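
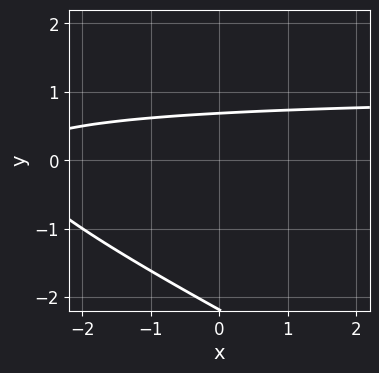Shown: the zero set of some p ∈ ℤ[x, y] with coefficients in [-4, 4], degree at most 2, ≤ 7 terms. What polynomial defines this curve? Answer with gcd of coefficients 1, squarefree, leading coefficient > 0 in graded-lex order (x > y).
1. The degree is 2 — a generic line meets the curve in up to 2 points.
2. Against the integer gridlines: the curve avoids every integer x-axis point in the box.
3. Fitting integer coefficients to these (and the overall shape) gives p.

x*y + 2*y^2 - x + 3*y - 3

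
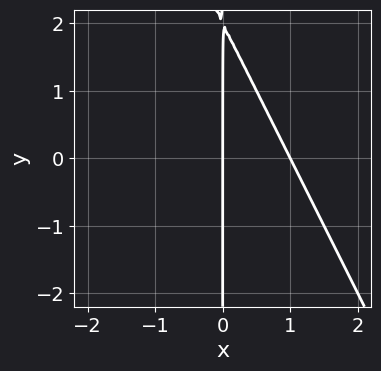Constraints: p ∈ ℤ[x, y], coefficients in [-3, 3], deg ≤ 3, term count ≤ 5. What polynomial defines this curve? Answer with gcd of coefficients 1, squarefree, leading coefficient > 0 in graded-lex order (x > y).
2*x^2 + x*y - 2*x

First, deg p = 2. The shape is more complex than any degree-1 curve.
Then, checking where it meets the axes: among the integer gridlines, it crosses the x-axis at x ∈ {0, 1}; every point of the y-axis in the box is on the curve.
Finally, together with the visible shape, these determine p as stated.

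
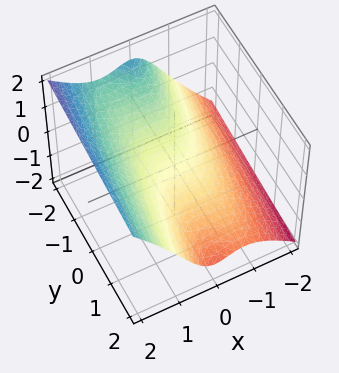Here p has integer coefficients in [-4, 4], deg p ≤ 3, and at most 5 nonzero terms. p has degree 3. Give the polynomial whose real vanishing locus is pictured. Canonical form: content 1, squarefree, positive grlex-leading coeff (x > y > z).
1. Degree: no degree-2 surface has this shape, so deg p = 3.
2. Against the integer gridlines: one x-axis crossing is at x = 0; it meets the y-axis at y = 0 (among the integer gridlines); one z-axis crossing is at z = 0.
3. Matching integer coefficients to the picture gives p.

3*x^3 - 3*x^2*z - 2*y - 3*z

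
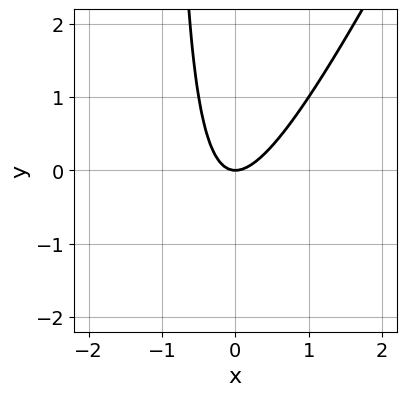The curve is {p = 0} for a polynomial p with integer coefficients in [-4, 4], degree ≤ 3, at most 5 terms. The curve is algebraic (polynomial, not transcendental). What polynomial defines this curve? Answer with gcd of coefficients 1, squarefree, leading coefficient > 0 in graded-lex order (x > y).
First, deg p = 2. The shape is more complex than any degree-1 curve.
Then, from the axis intercepts and sections: it crosses the x-axis at the gridline x = 0; it crosses the y-axis at the gridline y = 0.
Finally, together with the visible shape, these determine p as stated.

2*x^2 - x*y - y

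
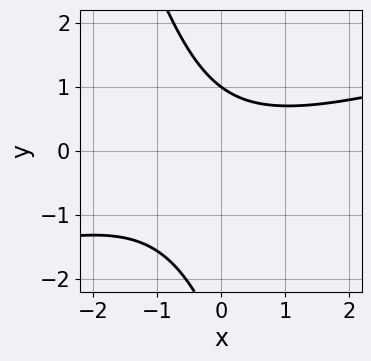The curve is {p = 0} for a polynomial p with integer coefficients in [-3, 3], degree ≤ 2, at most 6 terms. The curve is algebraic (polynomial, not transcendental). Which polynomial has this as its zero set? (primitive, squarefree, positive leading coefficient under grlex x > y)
x^2 - 3*x*y - y^2 - 2*y + 3

1. The degree is 2 — no degree-1 curve has this shape.
2. Observable constraints: the curve avoids every integer x-axis point in the box; one y-axis crossing is at y = 1.
3. Together with the visible shape, these determine p as stated.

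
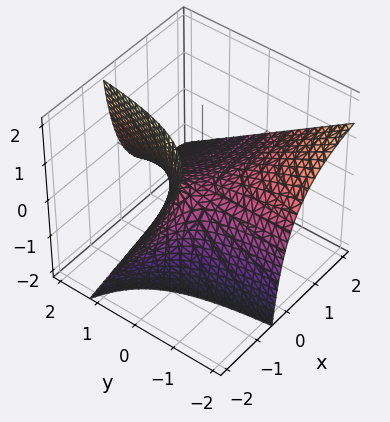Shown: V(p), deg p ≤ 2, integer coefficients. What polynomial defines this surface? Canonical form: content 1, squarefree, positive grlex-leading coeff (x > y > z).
x*y + x*z + z

(a) The degree is 2 — a generic line meets the surface in up to 2 points.
(b) From the axis intercepts and sections: the visible x-axis segment lies entirely on the surface; it crosses the z-axis at the gridline z = 0.
(c) Together with the visible shape, these determine p as stated. Check: (0, -1, 0) on the y-axis lies on the surface, and p(0, -1, 0) = 0. ✓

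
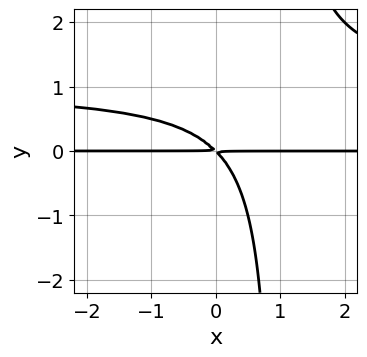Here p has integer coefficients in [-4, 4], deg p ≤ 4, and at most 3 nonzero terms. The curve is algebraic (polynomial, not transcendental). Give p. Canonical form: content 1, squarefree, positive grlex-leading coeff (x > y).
deg p = 3. A generic line meets the curve in up to 3 points.
Checking where it meets the axes: the visible x-axis segment lies entirely on the curve.
These observations pin down the coefficients.

x*y^2 - x*y - y^2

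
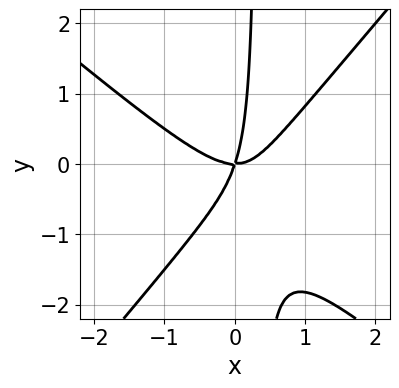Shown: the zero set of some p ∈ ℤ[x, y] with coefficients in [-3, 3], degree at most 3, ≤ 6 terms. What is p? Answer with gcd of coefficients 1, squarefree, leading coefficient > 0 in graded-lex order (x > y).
3*x^3 + x^2*y - 3*x*y^2 - 3*x*y + y^2

deg p = 3. The shape is more complex than any degree-2 curve.
From the visible intercepts: it meets the x-axis at x = 0 (among the integer gridlines); it meets the y-axis at y = 0 (among the integer gridlines).
Putting this together gives p.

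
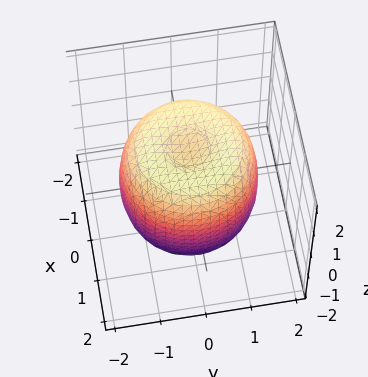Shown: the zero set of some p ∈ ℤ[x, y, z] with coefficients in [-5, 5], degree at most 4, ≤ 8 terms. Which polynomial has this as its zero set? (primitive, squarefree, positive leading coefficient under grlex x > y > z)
deg p = 4. A generic line meets the surface in up to 4 points.
Symmetry: the z-axis is an axis of rotation, so x and y enter only as x² + y².
Checking where it meets the axes: a circular section at z = -1 has radius between 1 and 2.
Fitting integer coefficients to these (and the overall shape) gives p.

2*x^4 + 4*x^2*y^2 + 2*y^4 - 3*x^2 - 3*y^2 + 2*z^2 - 3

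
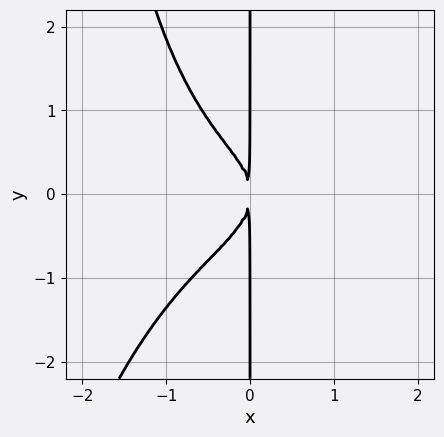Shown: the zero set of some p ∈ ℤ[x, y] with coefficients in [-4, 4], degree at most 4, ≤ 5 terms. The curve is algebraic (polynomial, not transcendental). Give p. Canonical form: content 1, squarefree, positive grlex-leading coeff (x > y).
First, the degree is 4 — a generic line meets the curve in up to 4 points.
Then, reading off the gridlines: the visible y-axis segment lies entirely on the curve.
Finally, matching integer coefficients to the picture gives p.

2*x^4 - x^3*y + x^2*y^2 + 3*x*y^2 + 3*x^2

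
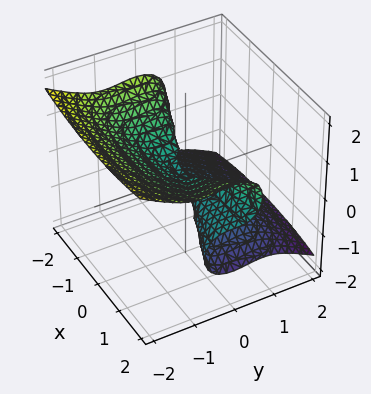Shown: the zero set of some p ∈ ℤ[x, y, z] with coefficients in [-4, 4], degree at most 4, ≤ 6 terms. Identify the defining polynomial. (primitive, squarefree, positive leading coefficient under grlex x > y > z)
x^2*z - 3*y^3 - 3*y^2*z - 3*z^3

Degree: a generic line meets the surface in up to 3 points, so deg p = 3.
Checking where it meets the axes: it crosses the y-axis at the gridline y = 0; the visible x-axis segment lies entirely on the surface.
Assembling these constraints gives the stated polynomial.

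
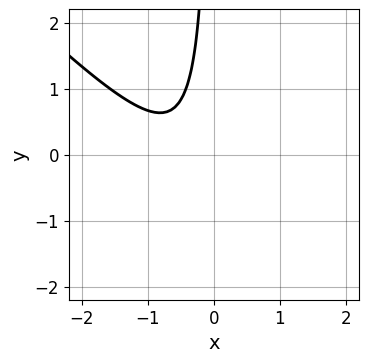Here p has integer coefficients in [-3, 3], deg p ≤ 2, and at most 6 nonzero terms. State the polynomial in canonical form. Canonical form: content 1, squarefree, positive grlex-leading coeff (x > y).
3*x^2 + 3*x*y + 3*x + 2

(a) deg p = 2. No degree-1 curve has this shape.
(b) From the visible intercepts: no x-intercept at any integer in the box; the curve avoids every integer y-axis point in the box.
(c) The integer polynomial consistent with all of this is the stated p.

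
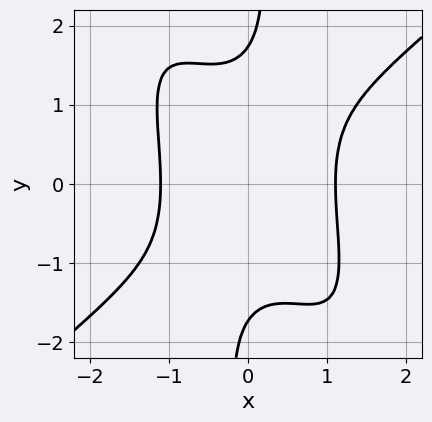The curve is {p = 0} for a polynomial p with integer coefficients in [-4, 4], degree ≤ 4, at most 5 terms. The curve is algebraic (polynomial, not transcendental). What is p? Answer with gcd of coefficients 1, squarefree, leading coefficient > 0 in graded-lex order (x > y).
First, degree: no degree-3 curve has this shape, so deg p = 4.
Finally, the integer polynomial consistent with all of this is the stated p.

2*x^4 - 2*x^2*y^2 - x*y^3 + y^2 - 3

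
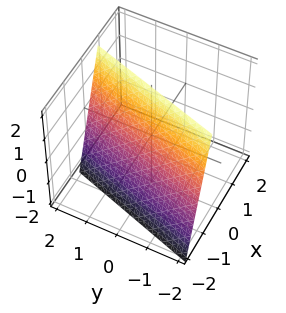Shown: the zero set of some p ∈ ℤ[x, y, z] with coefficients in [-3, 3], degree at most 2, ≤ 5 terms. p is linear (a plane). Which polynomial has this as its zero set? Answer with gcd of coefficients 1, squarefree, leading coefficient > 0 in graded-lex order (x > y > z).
(a) Degree: every cross-section is a straight line — this is a plane, so deg p = 1.
(b) Reading off the gridlines: it meets the z-axis at z = 2 (among the integer gridlines); it meets the y-axis at y = 2 (among the integer gridlines).
(c) Assembling these constraints gives the stated polynomial.

3*x - y - z + 2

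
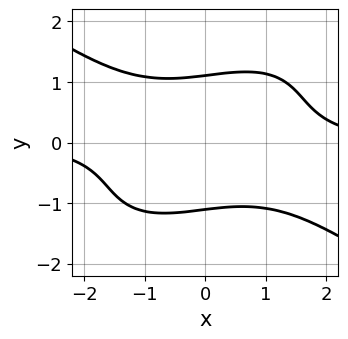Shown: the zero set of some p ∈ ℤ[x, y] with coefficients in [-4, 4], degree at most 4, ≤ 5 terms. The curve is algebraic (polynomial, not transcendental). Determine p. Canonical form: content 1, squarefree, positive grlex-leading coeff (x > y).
1. deg p = 4. No degree-3 curve has this shape.
2. Checking where it meets the axes: no x-intercept at any integer in the box.
3. Solving for integer coefficients yields p as stated.

x^3*y - x*y^3 + 2*y^4 - 3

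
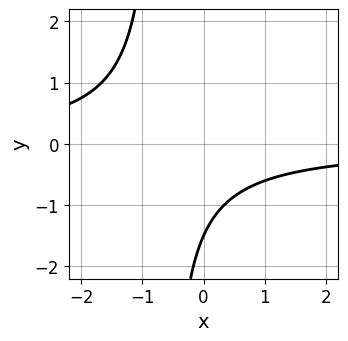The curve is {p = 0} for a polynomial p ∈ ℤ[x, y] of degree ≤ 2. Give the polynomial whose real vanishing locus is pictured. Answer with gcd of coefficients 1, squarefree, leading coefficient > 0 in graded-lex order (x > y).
3*x*y + 2*y + 3

(a) Degree: no degree-1 curve has this shape, so deg p = 2.
(b) From the axis intercepts and sections: the curve avoids every integer x-axis point in the box.
(c) Together with the visible shape, these determine p as stated.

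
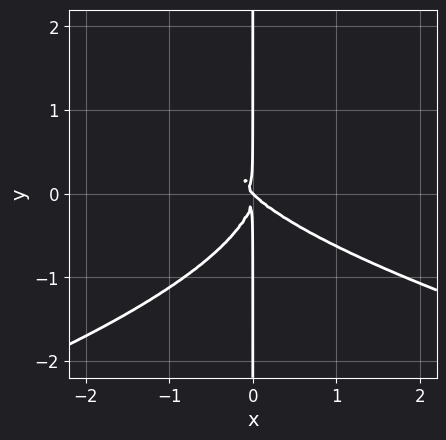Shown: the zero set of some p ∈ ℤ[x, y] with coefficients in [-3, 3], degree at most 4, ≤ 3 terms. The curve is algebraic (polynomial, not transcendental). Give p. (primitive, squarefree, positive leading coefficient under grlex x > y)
(a) Degree: the shape is more complex than any degree-3 curve, so deg p = 4.
(b) From the visible intercepts: every point of the y-axis in the box is on the curve; it crosses the x-axis at the gridline x = 0.
(c) Solving for integer coefficients yields p as stated.

3*x*y^3 + 2*x^3 + 2*x^2*y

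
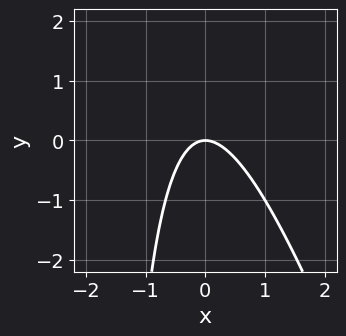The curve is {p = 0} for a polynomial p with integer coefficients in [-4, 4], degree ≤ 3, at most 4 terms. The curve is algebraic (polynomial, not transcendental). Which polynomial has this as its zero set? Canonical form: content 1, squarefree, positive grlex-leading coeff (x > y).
First, degree: no degree-1 curve has this shape, so deg p = 2.
Next, reading off the gridlines: it meets the y-axis at y = 0 (among the integer gridlines); it crosses the x-axis at the gridline x = 0.
Finally, assembling these constraints gives the stated polynomial.

3*x^2 + x*y + 2*y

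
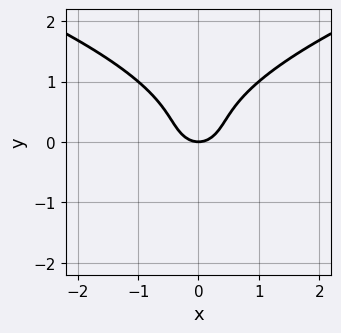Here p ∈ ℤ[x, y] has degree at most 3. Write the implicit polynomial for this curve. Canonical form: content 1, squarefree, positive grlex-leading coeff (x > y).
3*y^3 - 3*x^2 - 2*y^2 + 2*y

(a) Degree: a generic line meets the curve in up to 3 points, so deg p = 3.
(b) Symmetries: mirror symmetry x ↦ −x ⇒ only even powers of x.
(c) Reading off the gridlines: one y-axis crossing is at y = 0; it crosses the x-axis at the gridline x = 0.
(d) Assembling these constraints gives the stated polynomial.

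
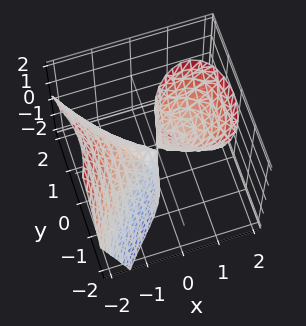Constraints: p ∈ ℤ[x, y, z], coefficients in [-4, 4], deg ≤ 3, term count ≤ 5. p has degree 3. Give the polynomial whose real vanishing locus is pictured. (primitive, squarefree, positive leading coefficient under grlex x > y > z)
(a) There are 2 components. They look like related sheets of one shape, so recover p as a whole.
(b) deg p = 3. No degree-2 surface has this shape.
(c) Reading off the gridlines: every point of the z-axis in the box is on the surface; one x-axis crossing is at x = 0; one y-axis crossing is at y = 0.
(d) Together with the visible shape, these determine p as stated.

x^3 - 2*x*z + 2*y^2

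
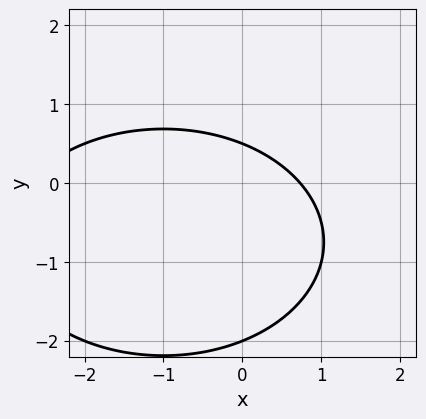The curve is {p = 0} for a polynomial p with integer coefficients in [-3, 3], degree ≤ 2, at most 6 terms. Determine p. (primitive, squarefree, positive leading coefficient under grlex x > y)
x^2 + 2*y^2 + 2*x + 3*y - 2

Degree: no degree-1 curve has this shape, so deg p = 2.
Observable constraints: it crosses the y-axis at the gridline y = -2.
Solving for integer coefficients yields p as stated.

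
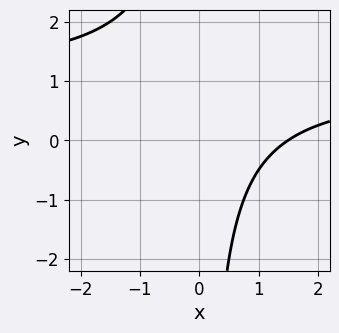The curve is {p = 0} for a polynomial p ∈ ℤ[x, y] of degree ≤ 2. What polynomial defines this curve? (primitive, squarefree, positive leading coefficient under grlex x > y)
2*x*y - 2*x + 3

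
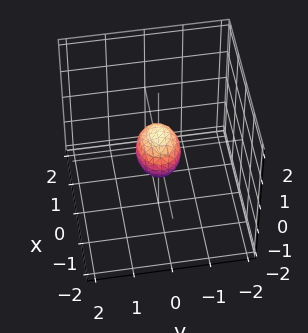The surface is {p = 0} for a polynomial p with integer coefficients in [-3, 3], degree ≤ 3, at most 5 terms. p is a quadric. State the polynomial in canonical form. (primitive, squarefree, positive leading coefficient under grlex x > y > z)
2*x^2 + 3*y^2 + 2*z^2 - 1

1. The degree is 2 — a closed, bounded, convex surface; a quadric.
2. Symmetries: the x ↦ −x reflection is a symmetry, so x appears only in even powers; the y ↦ −y reflection is a symmetry, so y appears only in even powers; it's symmetric under z → −z, forcing even powers of z.
3. Solving for integer coefficients yields p as stated.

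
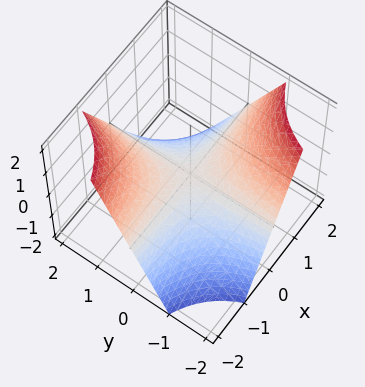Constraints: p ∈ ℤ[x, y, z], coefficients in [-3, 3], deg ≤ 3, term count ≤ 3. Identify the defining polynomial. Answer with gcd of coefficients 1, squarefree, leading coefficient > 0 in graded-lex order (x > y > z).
x*y + z

The degree is 2 — a saddle surface; a quadric.
Checking where it meets the axes: it crosses the z-axis at the gridline z = 0; every point of the y-axis in the box is on the surface; the visible x-axis segment lies entirely on the surface.
These observations pin down the coefficients.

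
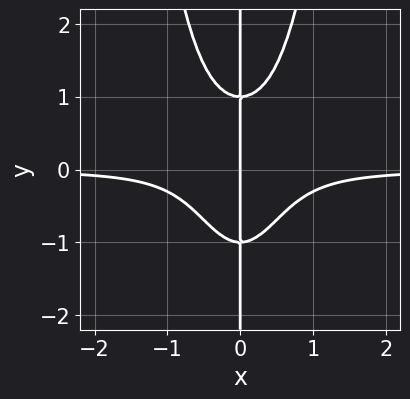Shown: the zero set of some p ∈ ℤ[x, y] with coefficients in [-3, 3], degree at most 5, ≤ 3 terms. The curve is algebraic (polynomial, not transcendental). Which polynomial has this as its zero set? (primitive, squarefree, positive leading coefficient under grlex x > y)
3*x^3*y - x*y^2 + x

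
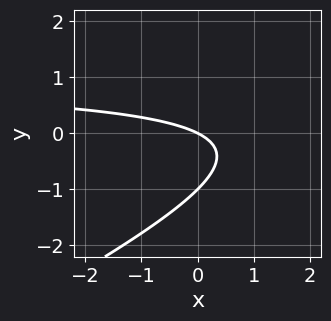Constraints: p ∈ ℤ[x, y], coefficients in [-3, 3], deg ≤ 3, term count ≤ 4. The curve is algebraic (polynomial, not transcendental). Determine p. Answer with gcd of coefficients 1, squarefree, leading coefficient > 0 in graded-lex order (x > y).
First, degree: no degree-1 curve has this shape, so deg p = 2.
Next, from the visible intercepts: among the integer gridlines, it crosses the y-axis at y ∈ {-1, 0}; it crosses the x-axis at the gridline x = 0.
Finally, fitting integer coefficients to these (and the overall shape) gives p.

x*y - 2*y^2 - x - 2*y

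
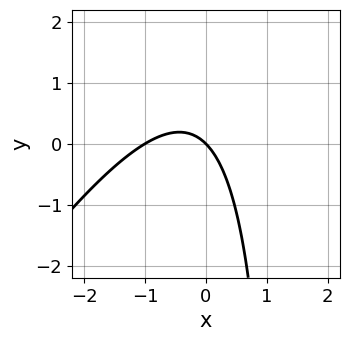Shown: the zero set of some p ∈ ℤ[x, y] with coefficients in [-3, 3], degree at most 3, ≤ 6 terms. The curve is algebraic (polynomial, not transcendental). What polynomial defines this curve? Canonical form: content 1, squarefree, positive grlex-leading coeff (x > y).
3*x^2 - 2*x*y + 3*x + 3*y

1. Degree: the shape is more complex than any degree-1 curve, so deg p = 2.
2. Reading off the gridlines: it meets the y-axis at y = 0 (among the integer gridlines); the x-axis gridline crossings are at x ∈ {-1, 0}.
3. These observations pin down the coefficients.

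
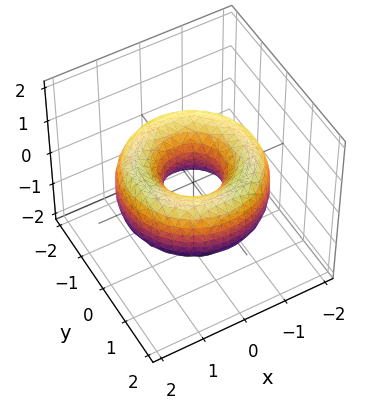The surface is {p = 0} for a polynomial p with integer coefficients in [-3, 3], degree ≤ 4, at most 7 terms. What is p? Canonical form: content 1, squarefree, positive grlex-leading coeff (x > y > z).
x^4 + 2*x^2*y^2 + y^4 - 3*x^2 - 3*y^2 + 2*z^2 + 1

(a) deg p = 4.
(b) Symmetries: the surface is invariant under rotation about z: p = q(x² + y², z).
(c) Against the integer gridlines: a circular section at z = 0 has radius between 0 and 1; no z-intercept at any integer in the box.
(d) Solving for integer coefficients yields p as stated.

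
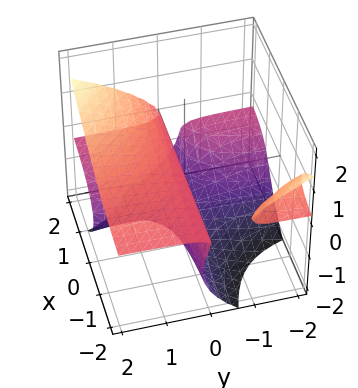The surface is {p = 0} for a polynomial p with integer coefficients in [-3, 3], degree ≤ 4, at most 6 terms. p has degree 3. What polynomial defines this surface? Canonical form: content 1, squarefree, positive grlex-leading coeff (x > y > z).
2*x*y*z - 2*z^3 - 3*z^2 + y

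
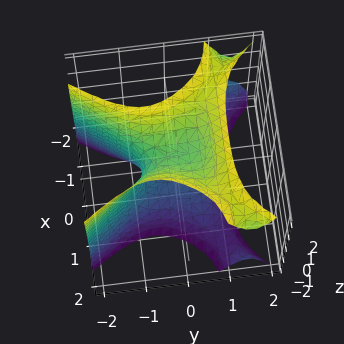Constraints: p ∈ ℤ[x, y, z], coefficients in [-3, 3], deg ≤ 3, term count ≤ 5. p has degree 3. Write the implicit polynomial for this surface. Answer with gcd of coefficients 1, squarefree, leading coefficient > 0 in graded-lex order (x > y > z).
First, degree: the shape is more complex than any degree-2 surface, so deg p = 3.
Then, against the integer gridlines: it misses every integer gridline on the x-axis; among the integer gridlines, it crosses the z-axis at z ∈ {-1, 1}.
Finally, putting this together gives p.

3*x^2*y - 2*y^3 - 3*x^2 + z^2 - 1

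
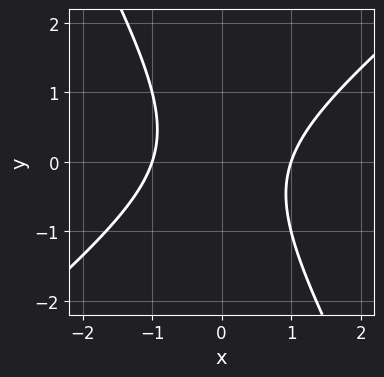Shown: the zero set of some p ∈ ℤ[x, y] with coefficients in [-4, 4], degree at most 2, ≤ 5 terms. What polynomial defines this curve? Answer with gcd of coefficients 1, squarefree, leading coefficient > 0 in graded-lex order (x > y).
3*x^2 - 2*x*y - 2*y^2 - 3

(a) Degree: no degree-1 curve has this shape, so deg p = 2.
(b) From the axis intercepts and sections: no y-intercept at any integer in the box; among the integer gridlines, it crosses the x-axis at x ∈ {-1, 1}.
(c) Together with the visible shape, these determine p as stated.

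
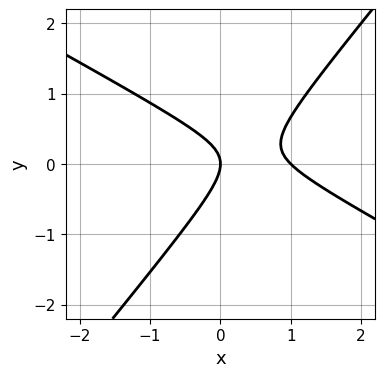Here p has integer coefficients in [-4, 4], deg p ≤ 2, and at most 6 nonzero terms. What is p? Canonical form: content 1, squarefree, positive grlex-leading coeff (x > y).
2*x^2 + 2*x*y - 3*y^2 - 2*x

(a) The degree is 2 — a generic line meets the curve in up to 2 points.
(b) Against the integer gridlines: it meets the y-axis at y = 0 (among the integer gridlines); among the integer gridlines, it crosses the x-axis at x ∈ {0, 1}.
(c) Matching integer coefficients to the picture gives p.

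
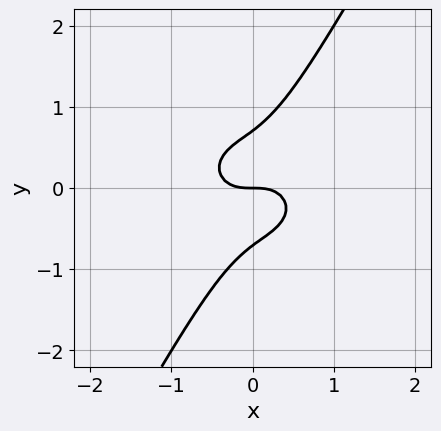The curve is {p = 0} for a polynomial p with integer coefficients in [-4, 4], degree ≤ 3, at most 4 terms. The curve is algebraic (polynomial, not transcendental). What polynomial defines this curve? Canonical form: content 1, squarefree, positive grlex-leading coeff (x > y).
2*x^3 + 3*x*y^2 - 2*y^3 + y

Degree: no degree-2 curve has this shape, so deg p = 3.
Checking where it meets the axes: it crosses the x-axis at the gridline x = 0; it crosses the y-axis at the gridline y = 0.
The integer polynomial consistent with all of this is the stated p.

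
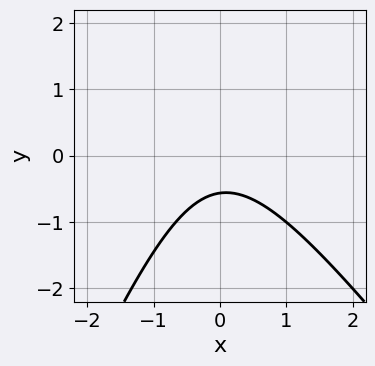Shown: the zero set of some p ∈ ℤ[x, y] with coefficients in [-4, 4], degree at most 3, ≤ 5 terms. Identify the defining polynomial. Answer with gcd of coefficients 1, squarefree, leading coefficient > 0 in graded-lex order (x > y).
(a) deg p = 2.
(b) Against the integer gridlines: the curve avoids every integer x-axis point in the box.
(c) Together with the visible shape, these determine p as stated.

3*x^2 + x*y - y^2 + 3*y + 2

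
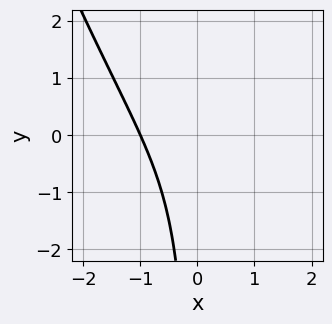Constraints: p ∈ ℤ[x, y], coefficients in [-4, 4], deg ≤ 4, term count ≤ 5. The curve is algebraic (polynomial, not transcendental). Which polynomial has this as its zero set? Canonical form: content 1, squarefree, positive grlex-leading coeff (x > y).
(a) Degree: the shape is more complex than any degree-2 curve, so deg p = 3.
(b) From the visible intercepts: one x-axis crossing is at x = -1; the curve avoids every integer y-axis point in the box.
(c) Putting this together gives p.

3*x^3 + x^2*y - 3*x*y + 3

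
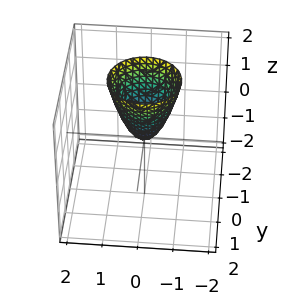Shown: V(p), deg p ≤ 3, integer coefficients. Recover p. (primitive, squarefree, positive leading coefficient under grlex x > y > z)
2*x^2 + 2*y^2 - z

deg p = 2. A single bowl opening along one axis; a quadric.
By symmetry, every cross-section ⟂ z is a circle, so x, y appear only via x² + y².
Checking where it meets the axes: one z-axis crossing is at z = 0; it meets the y-axis at y = 0 (among the integer gridlines); it meets the x-axis at x = 0 (among the integer gridlines).
The integer polynomial consistent with all of this is the stated p.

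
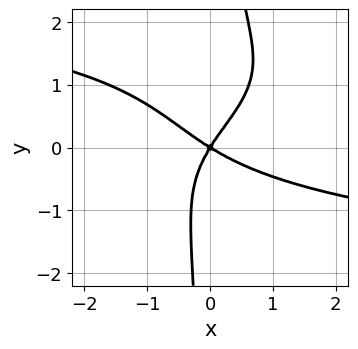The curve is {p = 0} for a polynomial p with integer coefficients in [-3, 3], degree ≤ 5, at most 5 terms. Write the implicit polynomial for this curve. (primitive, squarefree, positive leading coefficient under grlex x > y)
First, the degree is 4 — no degree-3 curve has this shape.
Then, from the visible intercepts: it meets the x-axis at x = 0 (among the integer gridlines); it meets the y-axis at y = 0 (among the integer gridlines).
Finally, putting this together gives p.

x*y^3 - x*y^2 + x^2 + x*y - y^2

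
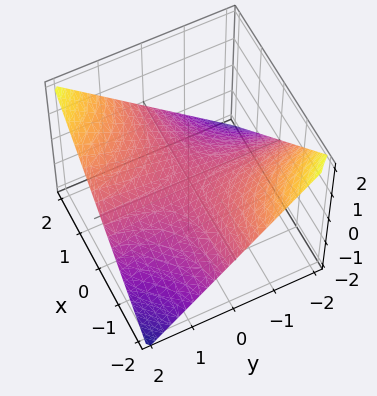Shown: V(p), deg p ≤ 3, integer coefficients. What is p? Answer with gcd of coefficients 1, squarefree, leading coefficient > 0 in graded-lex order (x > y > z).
(a) Degree: a hyperbolic paraboloid; a quadric, so deg p = 2.
(b) From the visible intercepts: every point of the x-axis in the box is on the surface; every point of the y-axis in the box is on the surface; one z-axis crossing is at z = 0.
(c) The integer polynomial consistent with all of this is the stated p.

x*y - 2*z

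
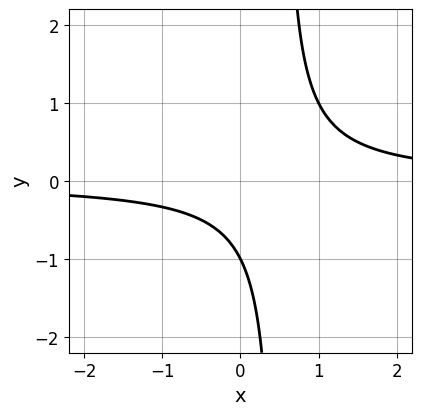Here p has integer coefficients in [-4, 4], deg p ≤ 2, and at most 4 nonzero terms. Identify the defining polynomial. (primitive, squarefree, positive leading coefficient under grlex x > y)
2*x*y - y - 1

First, deg p = 2.
Then, from the axis intercepts and sections: the curve avoids every integer x-axis point in the box; it meets the y-axis at y = -1 (among the integer gridlines).
Finally, together with the visible shape, these determine p as stated.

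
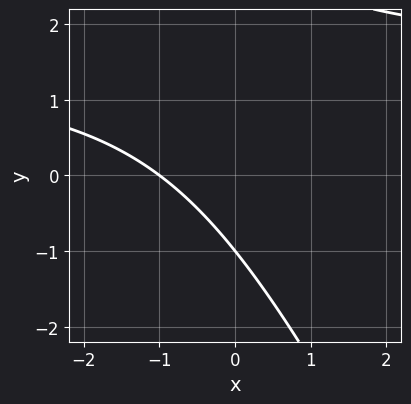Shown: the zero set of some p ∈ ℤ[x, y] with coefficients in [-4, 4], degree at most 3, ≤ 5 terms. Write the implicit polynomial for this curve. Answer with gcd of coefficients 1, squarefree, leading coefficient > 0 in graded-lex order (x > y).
2*x*y + y^2 - 3*x - 2*y - 3

deg p = 2. A generic line meets the curve in up to 2 points.
From the axis intercepts and sections: it meets the x-axis at x = -1 (among the integer gridlines); it meets the y-axis at y = -1 (among the integer gridlines).
Assembling these constraints gives the stated polynomial.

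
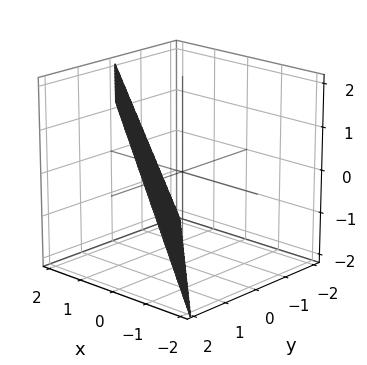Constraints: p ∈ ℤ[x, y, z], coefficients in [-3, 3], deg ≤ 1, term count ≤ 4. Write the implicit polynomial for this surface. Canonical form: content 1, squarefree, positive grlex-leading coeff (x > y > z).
1. deg p = 1.
2. From the visible intercepts: it crosses the z-axis at the gridline z = -2; one x-axis crossing is at x = 1; it meets the y-axis at y = 1 (among the integer gridlines).
3. Together with the visible shape, these determine p as stated.

2*x + 2*y - z - 2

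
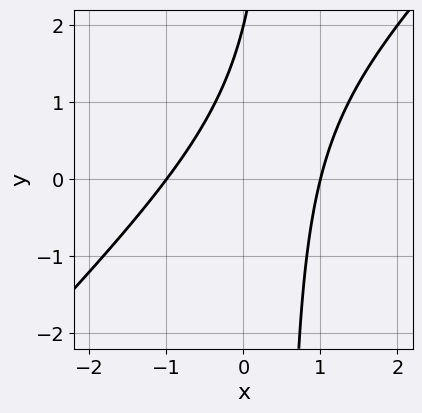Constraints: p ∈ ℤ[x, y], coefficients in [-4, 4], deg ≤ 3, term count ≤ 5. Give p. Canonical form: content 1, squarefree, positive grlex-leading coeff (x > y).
2*x^2 - 2*x*y + y - 2

(a) Degree: no degree-1 curve has this shape, so deg p = 2.
(b) Reading off the gridlines: it meets the y-axis at y = 2 (among the integer gridlines); among the integer gridlines, it crosses the x-axis at x ∈ {-1, 1}.
(c) Assembling these constraints gives the stated polynomial.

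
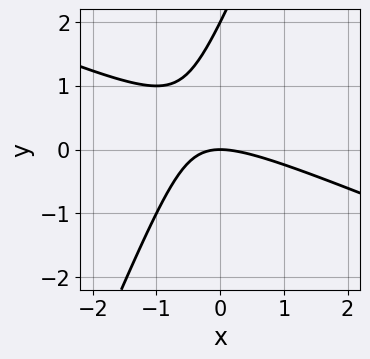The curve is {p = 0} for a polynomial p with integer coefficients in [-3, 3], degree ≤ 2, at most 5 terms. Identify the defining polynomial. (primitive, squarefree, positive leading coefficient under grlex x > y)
x^2 + 2*x*y - y^2 + 2*y

Degree: no degree-1 curve has this shape, so deg p = 2.
From the visible intercepts: among the integer gridlines, it crosses the y-axis at y ∈ {0, 2}; one x-axis crossing is at x = 0.
These observations pin down the coefficients.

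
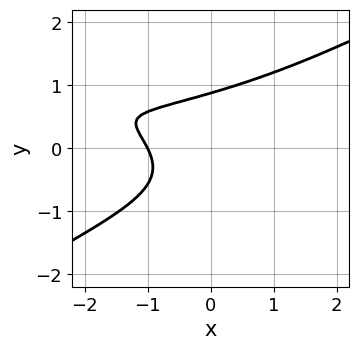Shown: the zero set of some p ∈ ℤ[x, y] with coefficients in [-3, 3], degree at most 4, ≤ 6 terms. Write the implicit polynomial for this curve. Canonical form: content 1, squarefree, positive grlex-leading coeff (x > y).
1. The degree is 3 — no degree-2 curve has this shape.
2. Checking where it meets the axes: it meets the x-axis at x = -1 (among the integer gridlines).
3. Solving for integer coefficients yields p as stated.

x^2*y - 3*y^3 + 2*x + 2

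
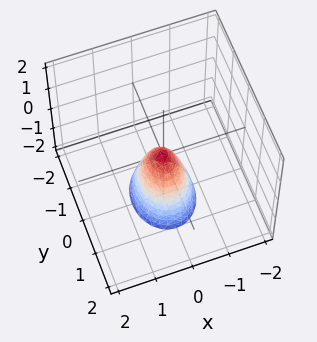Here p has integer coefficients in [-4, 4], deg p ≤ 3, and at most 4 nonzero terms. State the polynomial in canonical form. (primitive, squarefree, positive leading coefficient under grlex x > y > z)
3*x^2 + 2*y^2 + z

(a) Degree: a single bowl opening along one axis; a quadric, so deg p = 2.
(b) Symmetries: mirror symmetry y ↦ −y ⇒ only even powers of y; it's symmetric under x → −x, forcing even powers of x.
(c) Checking where it meets the axes: it crosses the x-axis at the gridline x = 0; one y-axis crossing is at y = 0; it meets the z-axis at z = 0 (among the integer gridlines).
(d) Fitting integer coefficients to these (and the overall shape) gives p.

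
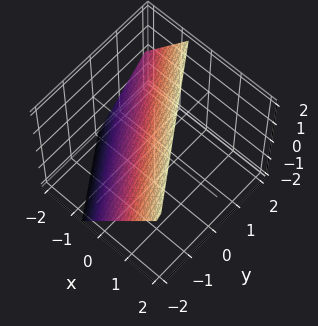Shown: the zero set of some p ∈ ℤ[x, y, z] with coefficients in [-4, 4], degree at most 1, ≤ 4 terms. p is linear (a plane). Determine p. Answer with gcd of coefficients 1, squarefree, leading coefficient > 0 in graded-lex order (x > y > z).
Degree: the surface is flat (a plane), so deg p = 1.
Reading off the gridlines: one z-axis crossing is at z = 1; it meets the y-axis at y = -1 (among the integer gridlines).
Together with the visible shape, these determine p as stated.

3*x + 2*y - 2*z + 2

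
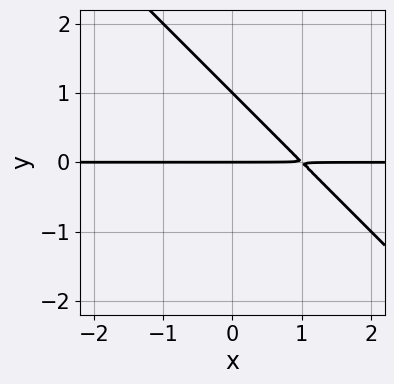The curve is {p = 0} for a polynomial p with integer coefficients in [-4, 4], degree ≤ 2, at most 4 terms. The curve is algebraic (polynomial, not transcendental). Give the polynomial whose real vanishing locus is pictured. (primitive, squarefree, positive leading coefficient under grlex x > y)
x*y + y^2 - y

1. The degree is 2 — the shape is more complex than any degree-1 curve.
2. From the axis intercepts and sections: among the integer gridlines, it crosses the y-axis at y ∈ {0, 1}; the visible x-axis segment lies entirely on the curve.
3. These observations pin down the coefficients.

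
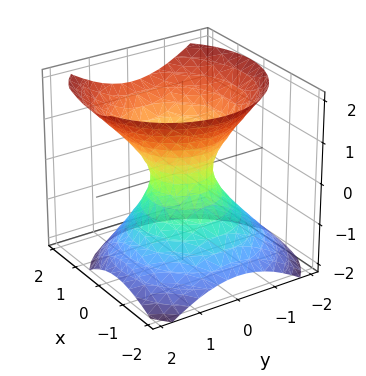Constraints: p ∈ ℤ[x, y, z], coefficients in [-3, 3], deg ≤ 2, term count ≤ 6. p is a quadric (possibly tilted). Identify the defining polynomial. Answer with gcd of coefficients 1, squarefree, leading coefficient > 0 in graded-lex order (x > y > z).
1. deg p = 2. No degree-1 surface has this shape.
2. Observable constraints: no z-intercept at any integer in the box.
3. These observations pin down the coefficients.

2*x^2 - x*z + 2*y^2 - 2*z^2 - 1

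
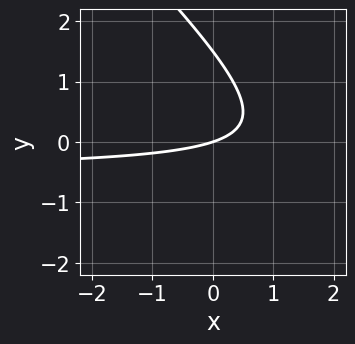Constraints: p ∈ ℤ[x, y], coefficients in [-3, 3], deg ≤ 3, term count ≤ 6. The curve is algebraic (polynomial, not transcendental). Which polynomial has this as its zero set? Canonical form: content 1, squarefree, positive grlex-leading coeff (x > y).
2*x*y + 2*y^2 + x - 3*y

(a) Degree: no degree-1 curve has this shape, so deg p = 2.
(b) Checking where it meets the axes: it crosses the x-axis at the gridline x = 0; it meets the y-axis at y = 0 (among the integer gridlines).
(c) Putting this together gives p.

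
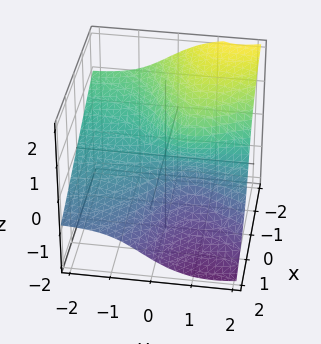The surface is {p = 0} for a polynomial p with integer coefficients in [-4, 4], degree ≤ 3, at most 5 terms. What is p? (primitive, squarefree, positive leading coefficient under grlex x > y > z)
First, the degree is 3 — a generic line meets the surface in up to 3 points.
Next, observable constraints: the visible y-axis segment lies entirely on the surface; one x-axis crossing is at x = 0; it crosses the z-axis at the gridline z = 0.
Finally, matching integer coefficients to the picture gives p.

x*y^2 + 2*y^2*z + z^3 - 3*y*z + 2*x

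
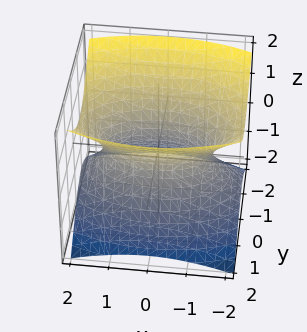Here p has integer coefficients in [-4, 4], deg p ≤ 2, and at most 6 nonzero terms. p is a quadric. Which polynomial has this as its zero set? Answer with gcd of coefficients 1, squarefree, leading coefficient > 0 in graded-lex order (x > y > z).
The degree is 2 — one connected sheet with a waist; a quadric.
Symmetries: it's symmetric under x → −x, forcing even powers of x; it's symmetric under y → −y, forcing even powers of y; the z ↦ −z reflection is a symmetry, so z appears only in even powers.
Checking where it meets the axes: it misses every integer gridline on the z-axis.
Solving for integer coefficients yields p as stated.

x^2 + 3*y^2 - 3*z^2 - 2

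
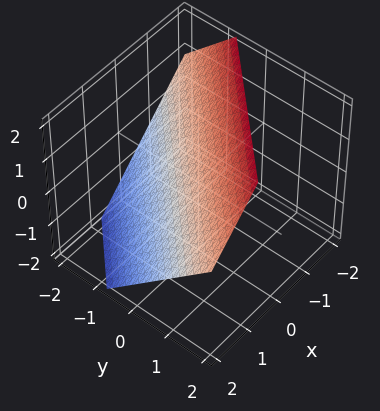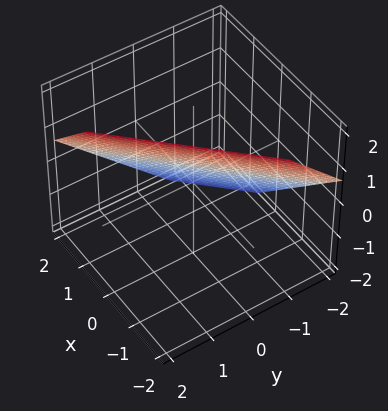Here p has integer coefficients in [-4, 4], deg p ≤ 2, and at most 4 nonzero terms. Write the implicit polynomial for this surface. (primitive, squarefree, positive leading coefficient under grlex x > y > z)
(a) deg p = 1. Every cross-section is a straight line — this is a plane.
(b) The integer polynomial consistent with all of this is the stated p.

3*x - 3*y + 3*z - 2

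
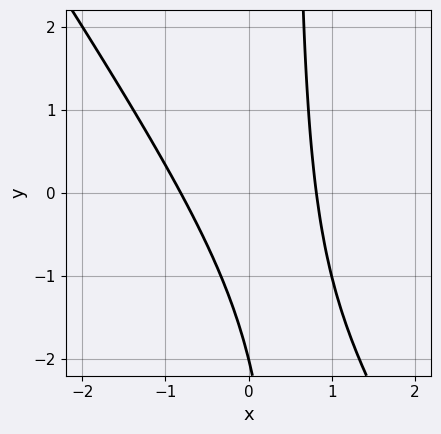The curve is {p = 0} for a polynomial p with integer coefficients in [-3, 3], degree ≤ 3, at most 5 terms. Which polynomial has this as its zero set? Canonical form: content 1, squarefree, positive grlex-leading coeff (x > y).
3*x^2 + 2*x*y - y - 2

(a) deg p = 2. No degree-1 curve has this shape.
(b) Checking where it meets the axes: one y-axis crossing is at y = -2.
(c) Fitting integer coefficients to these (and the overall shape) gives p.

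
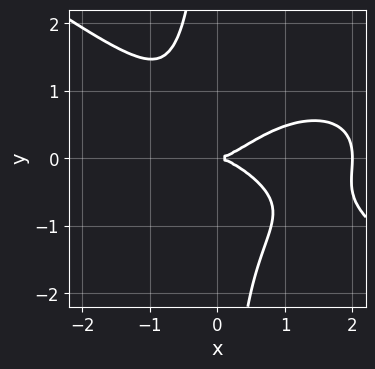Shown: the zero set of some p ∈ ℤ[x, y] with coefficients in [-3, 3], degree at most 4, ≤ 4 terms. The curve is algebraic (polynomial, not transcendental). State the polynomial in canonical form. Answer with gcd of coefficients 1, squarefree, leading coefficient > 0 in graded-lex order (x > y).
(a) The degree is 4 — the shape is more complex than any degree-3 curve.
(b) From the axis intercepts and sections: it meets the y-axis at y = 0 (among the integer gridlines); the x-axis gridline crossings are at x ∈ {0, 2}.
(c) Together with the visible shape, these determine p as stated.

x^4 + 3*x*y^3 - 2*x^3 + 3*y^2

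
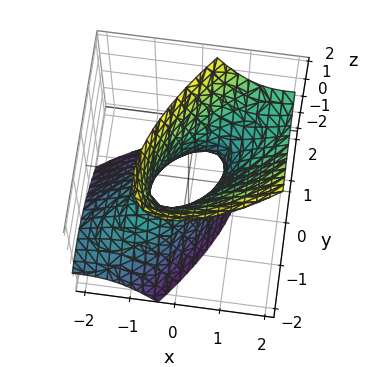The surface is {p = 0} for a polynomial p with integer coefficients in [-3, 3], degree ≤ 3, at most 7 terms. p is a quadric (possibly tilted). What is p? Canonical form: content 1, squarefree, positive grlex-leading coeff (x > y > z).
1. deg p = 2. The shape is more complex than any degree-1 surface.
2. Reading off the gridlines: no z-intercept at any integer in the box.
3. Together with the visible shape, these determine p as stated.

2*x^2 - 3*x*y - 2*x*z + 2*y^2 - z^2 - 1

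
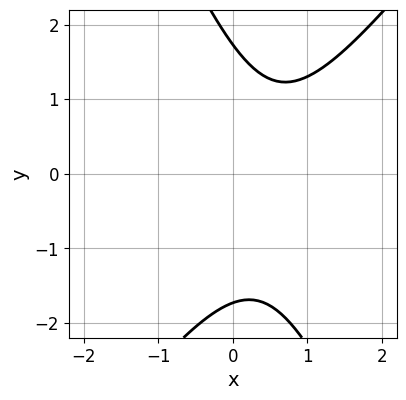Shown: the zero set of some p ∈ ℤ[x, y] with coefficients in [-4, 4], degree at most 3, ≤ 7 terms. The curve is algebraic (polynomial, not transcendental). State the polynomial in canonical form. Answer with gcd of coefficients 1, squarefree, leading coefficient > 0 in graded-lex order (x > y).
3*x^2 - x*y - y^2 - 3*x + 3

1. Degree: no degree-1 curve has this shape, so deg p = 2.
2. From the visible intercepts: the curve avoids every integer x-axis point in the box.
3. Assembling these constraints gives the stated polynomial.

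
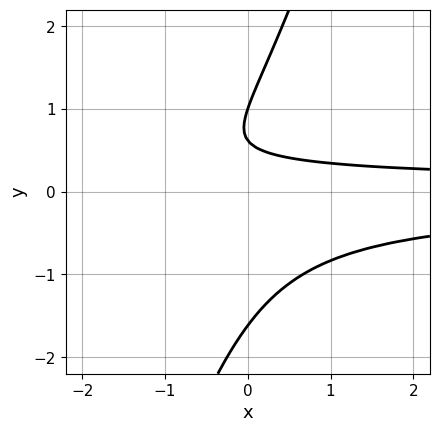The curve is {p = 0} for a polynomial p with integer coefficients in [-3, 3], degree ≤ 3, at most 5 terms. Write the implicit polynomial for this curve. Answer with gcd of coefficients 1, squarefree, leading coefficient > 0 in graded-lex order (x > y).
deg p = 3. No degree-2 curve has this shape.
From the axis intercepts and sections: no x-intercept at any integer in the box; one y-axis crossing is at y = 1.
Together with the visible shape, these determine p as stated.

3*x*y^2 - y^3 + 2*y - 1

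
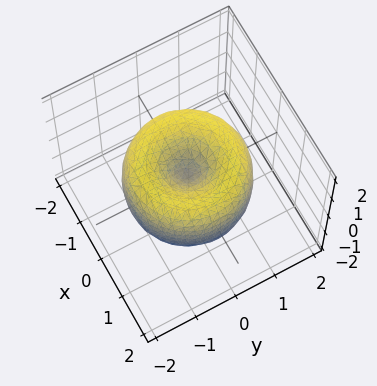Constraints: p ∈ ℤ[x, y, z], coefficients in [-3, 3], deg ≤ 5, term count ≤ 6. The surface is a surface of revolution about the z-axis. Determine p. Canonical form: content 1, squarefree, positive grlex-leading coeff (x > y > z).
x^4 + 2*x^2*y^2 + y^4 - 2*x^2 - 2*y^2 + z^2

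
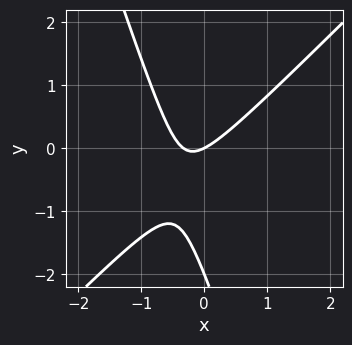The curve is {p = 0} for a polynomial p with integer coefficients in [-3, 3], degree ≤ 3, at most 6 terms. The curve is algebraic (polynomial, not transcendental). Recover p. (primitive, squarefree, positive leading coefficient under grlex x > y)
3*x^2 - 2*x*y - y^2 + x - 2*y

First, deg p = 2. A generic line meets the curve in up to 2 points.
Next, from the visible intercepts: the y-axis gridline crossings are at y ∈ {-2, 0}; one x-axis crossing is at x = 0.
Finally, these observations pin down the coefficients.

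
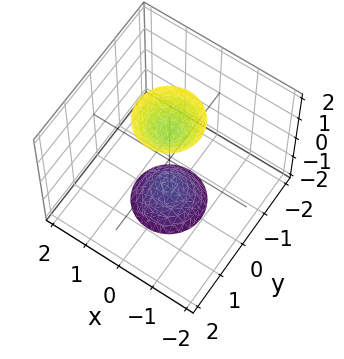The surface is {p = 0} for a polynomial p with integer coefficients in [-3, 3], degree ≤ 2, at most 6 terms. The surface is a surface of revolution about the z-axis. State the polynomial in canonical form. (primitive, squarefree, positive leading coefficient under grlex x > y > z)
3*x^2 + 3*y^2 - z^2 + 2

First, there are 2 components. Treating them together as one polynomial.
Next, deg p = 2. The shape is more complex than any degree-1 surface.
Then, symmetry: the surface is invariant under rotation about z: p = q(x² + y², z).
Next, against the integer gridlines: it misses every integer gridline on the x-axis; a circular section at z = 2 has radius between 0 and 1; it misses every integer gridline on the y-axis.
Finally, these observations pin down the coefficients.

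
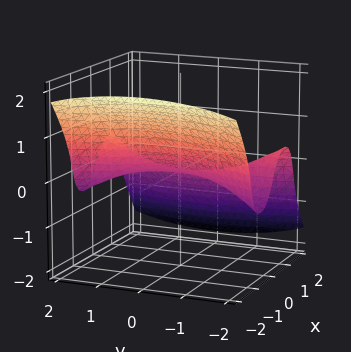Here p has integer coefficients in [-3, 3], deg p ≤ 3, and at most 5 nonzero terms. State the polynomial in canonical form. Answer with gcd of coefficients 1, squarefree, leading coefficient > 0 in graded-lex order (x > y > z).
3*x^3 - x*y^2 + 3*z^3 + 3*z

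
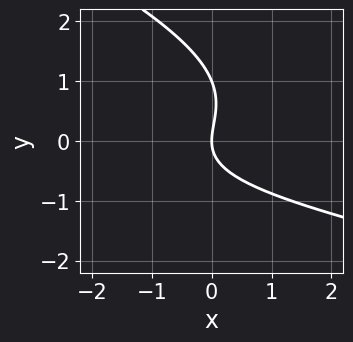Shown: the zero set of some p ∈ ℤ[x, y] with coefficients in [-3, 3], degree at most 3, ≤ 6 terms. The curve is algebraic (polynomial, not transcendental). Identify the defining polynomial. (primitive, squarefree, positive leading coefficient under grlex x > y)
x*y^2 + 2*y^3 + x*y - 2*y^2 + 3*x

1. The degree is 3 — the shape is more complex than any degree-2 curve.
2. Against the integer gridlines: the y-axis gridline crossings are at y ∈ {0, 1}; it meets the x-axis at x = 0 (among the integer gridlines).
3. Matching integer coefficients to the picture gives p.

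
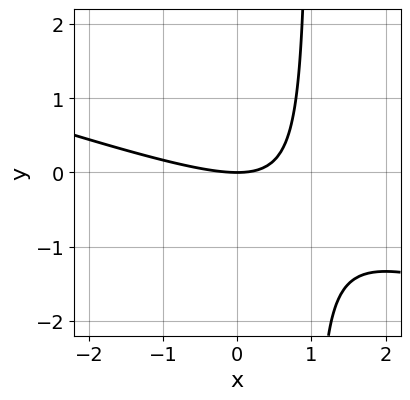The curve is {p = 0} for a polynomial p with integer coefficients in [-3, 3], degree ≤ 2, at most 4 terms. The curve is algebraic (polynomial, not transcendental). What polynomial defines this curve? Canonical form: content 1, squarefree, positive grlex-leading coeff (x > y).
1. The degree is 2 — no degree-1 curve has this shape.
2. Against the integer gridlines: one x-axis crossing is at x = 0; it crosses the y-axis at the gridline y = 0.
3. Matching integer coefficients to the picture gives p.

x^2 + 3*x*y - 3*y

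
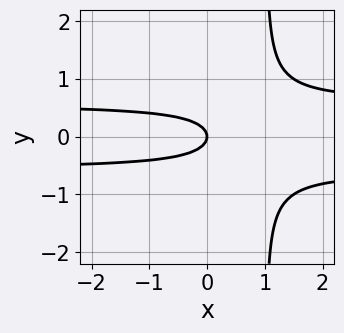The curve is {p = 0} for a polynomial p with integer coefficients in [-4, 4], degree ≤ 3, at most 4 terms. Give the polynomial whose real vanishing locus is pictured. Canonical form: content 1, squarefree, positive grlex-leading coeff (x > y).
3*x*y^2 - 3*y^2 - x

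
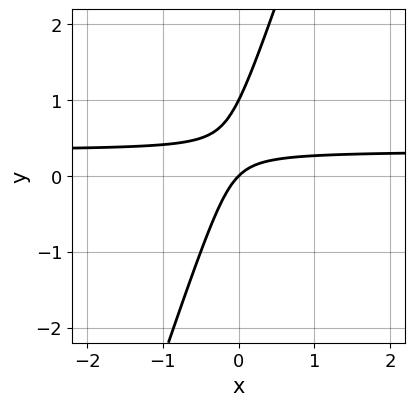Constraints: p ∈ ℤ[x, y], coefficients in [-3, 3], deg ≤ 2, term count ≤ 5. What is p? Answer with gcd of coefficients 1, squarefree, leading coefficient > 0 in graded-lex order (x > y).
3*x*y - y^2 - x + y

First, degree: no degree-1 curve has this shape, so deg p = 2.
Next, against the integer gridlines: among the integer gridlines, it crosses the y-axis at y ∈ {0, 1}; one x-axis crossing is at x = 0.
Finally, assembling these constraints gives the stated polynomial.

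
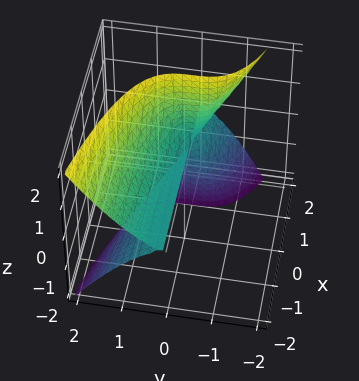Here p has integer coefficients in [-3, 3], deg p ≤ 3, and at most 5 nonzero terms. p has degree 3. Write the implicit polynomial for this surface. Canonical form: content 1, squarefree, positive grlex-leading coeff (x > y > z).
2*x*z^2 + 3*y^3 - 2*z^2

1. Degree: no degree-2 surface has this shape, so deg p = 3.
2. Reading off the gridlines: it crosses the z-axis at the gridline z = 0; every point of the x-axis in the box is on the surface.
3. Matching integer coefficients to the picture gives p.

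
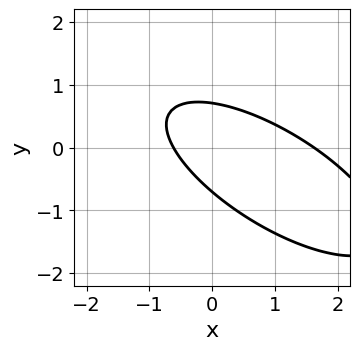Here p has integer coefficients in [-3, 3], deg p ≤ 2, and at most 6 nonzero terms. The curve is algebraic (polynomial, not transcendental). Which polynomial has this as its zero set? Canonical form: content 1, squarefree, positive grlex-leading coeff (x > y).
First, deg p = 2.
Finally, the integer polynomial consistent with all of this is the stated p.

x^2 + 2*x*y + 2*y^2 - x - 1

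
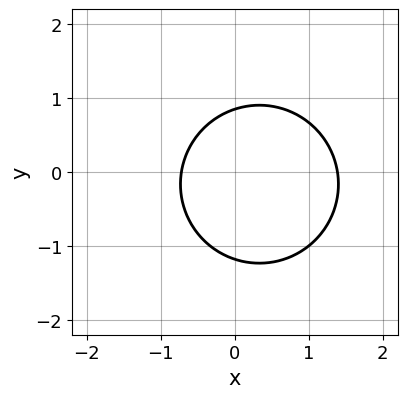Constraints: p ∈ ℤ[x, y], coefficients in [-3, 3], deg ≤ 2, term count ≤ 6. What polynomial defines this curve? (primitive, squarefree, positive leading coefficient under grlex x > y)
3*x^2 + 3*y^2 - 2*x + y - 3

1. The degree is 2 — the shape is more complex than any degree-1 curve.
2. The integer polynomial consistent with all of this is the stated p.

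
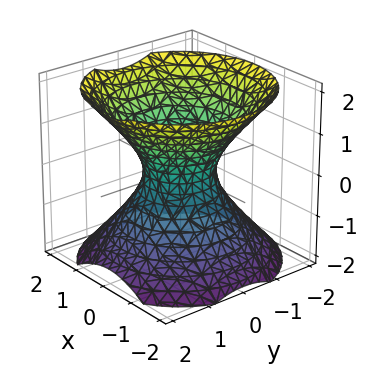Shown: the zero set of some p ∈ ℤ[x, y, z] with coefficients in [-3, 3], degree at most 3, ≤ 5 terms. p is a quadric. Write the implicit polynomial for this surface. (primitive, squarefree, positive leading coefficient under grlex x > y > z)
1. deg p = 2. An hourglass — one-sheet hyperboloid; a quadric.
2. By symmetry, every cross-section ⟂ z is a circle, so x, y appear only via x² + y²; mirror symmetry z ↦ −z ⇒ only even powers of z.
3. Observable constraints: a circular section at z = 1 has radius between 1 and 2; no z-intercept at any integer in the box.
4. Together with the visible shape, these determine p as stated.

3*x^2 + 3*y^2 - 3*z^2 - 2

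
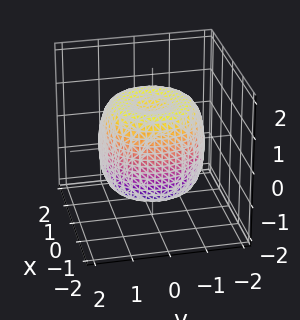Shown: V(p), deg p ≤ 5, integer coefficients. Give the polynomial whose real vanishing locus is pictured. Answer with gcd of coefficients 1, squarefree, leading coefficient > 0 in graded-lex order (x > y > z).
2*x^4 + 4*x^2*y^2 + 2*y^4 - 3*x^2 - 3*y^2 + 2*z^2 - 2

First, the degree is 4 — a generic line meets the surface in up to 4 points.
Next, symmetries: rotational symmetry about the z-axis ⇒ p depends on x, y only through x² + y².
Next, from the visible intercepts: a circular section at z = 1 has radius between 1 and 2; the z-axis gridline crossings are at z ∈ {-1, 1}.
Finally, putting this together gives p.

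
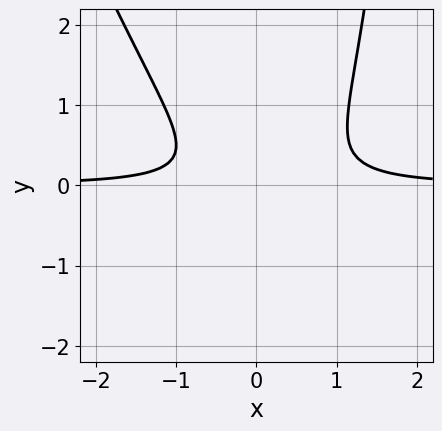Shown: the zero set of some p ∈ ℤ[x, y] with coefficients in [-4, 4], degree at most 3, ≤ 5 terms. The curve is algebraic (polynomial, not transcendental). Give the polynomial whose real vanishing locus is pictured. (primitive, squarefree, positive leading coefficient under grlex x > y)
3*x^2*y + x*y^2 - x*y - 3*y^2 - 1

(a) Degree: no degree-2 curve has this shape, so deg p = 3.
(b) Reading off the gridlines: no y-intercept at any integer in the box; it misses every integer gridline on the x-axis.
(c) Matching integer coefficients to the picture gives p.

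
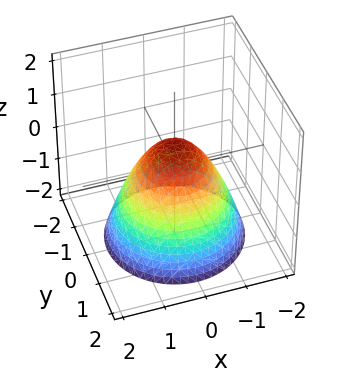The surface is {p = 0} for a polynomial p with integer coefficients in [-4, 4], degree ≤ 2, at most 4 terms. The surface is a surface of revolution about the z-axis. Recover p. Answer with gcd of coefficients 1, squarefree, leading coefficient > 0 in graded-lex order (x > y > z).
First, degree: no degree-1 surface has this shape, so deg p = 2.
Next, symmetries: rotational symmetry about the z-axis ⇒ p depends on x, y only through x² + y².
Next, from the visible intercepts: a circular section at z = -2 has radius between 1 and 2.
Finally, these observations pin down the coefficients.

3*x^2 + 3*y^2 + 3*z - 2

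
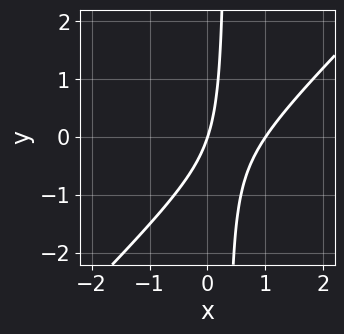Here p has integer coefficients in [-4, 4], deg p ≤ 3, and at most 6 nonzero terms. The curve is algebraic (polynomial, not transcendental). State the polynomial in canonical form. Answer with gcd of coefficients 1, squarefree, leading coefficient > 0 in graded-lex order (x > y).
1. deg p = 2. No degree-1 curve has this shape.
2. Against the integer gridlines: it meets the y-axis at y = 0 (among the integer gridlines); among the integer gridlines, it crosses the x-axis at x ∈ {0, 1}.
3. Putting this together gives p.

3*x^2 - 3*x*y - 3*x + y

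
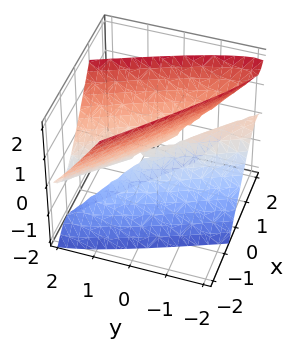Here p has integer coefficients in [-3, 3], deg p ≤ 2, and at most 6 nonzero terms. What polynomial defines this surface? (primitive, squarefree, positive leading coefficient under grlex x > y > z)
2*x^2 + 3*x*y + y^2 - y*z - z^2

(a) deg p = 2. No degree-1 surface has this shape.
(b) Observable constraints: it crosses the y-axis at the gridline y = 0; it crosses the z-axis at the gridline z = 0; it crosses the x-axis at the gridline x = 0.
(c) These observations pin down the coefficients.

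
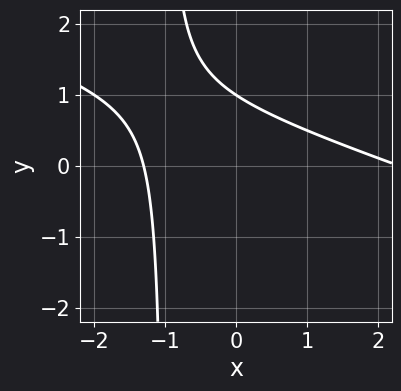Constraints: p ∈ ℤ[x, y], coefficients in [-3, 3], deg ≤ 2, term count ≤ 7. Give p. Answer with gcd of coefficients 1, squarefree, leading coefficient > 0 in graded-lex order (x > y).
x^2 + 3*x*y - x + 3*y - 3

1. The degree is 2 — no degree-1 curve has this shape.
2. Observable constraints: one y-axis crossing is at y = 1.
3. Assembling these constraints gives the stated polynomial.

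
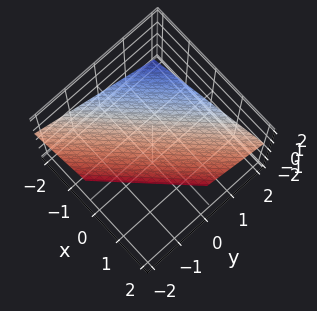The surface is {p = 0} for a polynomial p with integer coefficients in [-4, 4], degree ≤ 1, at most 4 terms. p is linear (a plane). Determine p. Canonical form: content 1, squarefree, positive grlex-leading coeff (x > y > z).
2*x - 2*y - 3*z + 2

First, degree: the surface is flat (a plane), so deg p = 1.
Next, checking where it meets the axes: it crosses the y-axis at the gridline y = 1; it crosses the x-axis at the gridline x = -1.
Finally, the integer polynomial consistent with all of this is the stated p.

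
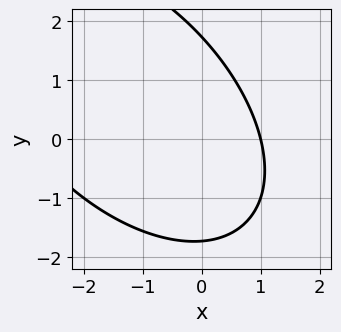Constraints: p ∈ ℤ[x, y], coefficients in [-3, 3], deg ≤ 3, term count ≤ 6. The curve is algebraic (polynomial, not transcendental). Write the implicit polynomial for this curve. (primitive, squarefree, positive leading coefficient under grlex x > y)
The degree is 2 — no degree-1 curve has this shape.
Checking where it meets the axes: it meets the x-axis at x = 1 (among the integer gridlines).
Fitting integer coefficients to these (and the overall shape) gives p.

x^2 + x*y + y^2 + 2*x - 3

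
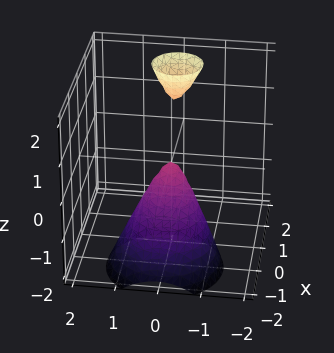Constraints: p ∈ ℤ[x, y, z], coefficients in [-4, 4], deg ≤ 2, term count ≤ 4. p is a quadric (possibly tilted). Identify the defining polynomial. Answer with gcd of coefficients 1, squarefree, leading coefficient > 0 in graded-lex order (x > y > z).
3*x^2 - 3*x*z + 3*y^2 + z

First, the picture has 2 separate pieces. Treating them together as one polynomial.
Next, the degree is 2 — no degree-1 surface has this shape.
Then, from the visible intercepts: it crosses the y-axis at the gridline y = 0; one x-axis crossing is at x = 0.
Finally, putting this together gives p.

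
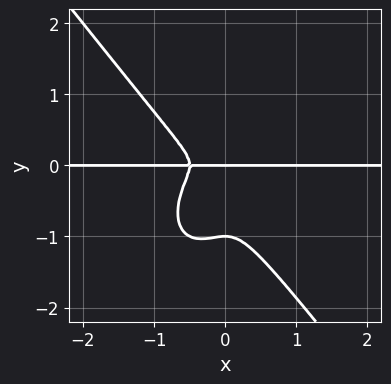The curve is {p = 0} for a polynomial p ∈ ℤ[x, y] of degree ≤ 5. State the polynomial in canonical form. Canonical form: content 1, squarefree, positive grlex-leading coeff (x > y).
2*x^3*y + y^4 + x^2*y + y^3

Degree: no degree-3 curve has this shape, so deg p = 4.
From the visible intercepts: the y-axis gridline crossings are at y ∈ {-1, 0}; the visible x-axis segment lies entirely on the curve.
Solving for integer coefficients yields p as stated.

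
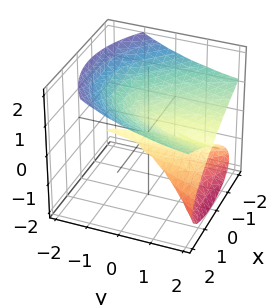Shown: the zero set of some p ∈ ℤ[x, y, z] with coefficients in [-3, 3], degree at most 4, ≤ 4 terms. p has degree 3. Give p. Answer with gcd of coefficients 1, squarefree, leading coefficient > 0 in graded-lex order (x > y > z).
3*y*z^2 + 3*z^3 - 2*x^2 - z

First, I count 2 distinct pieces.
Next, deg p = 3.
Next, from the visible intercepts: it meets the x-axis at x = 0 (among the integer gridlines); it crosses the z-axis at the gridline z = 0; the visible y-axis segment lies entirely on the surface.
Finally, solving for integer coefficients yields p as stated.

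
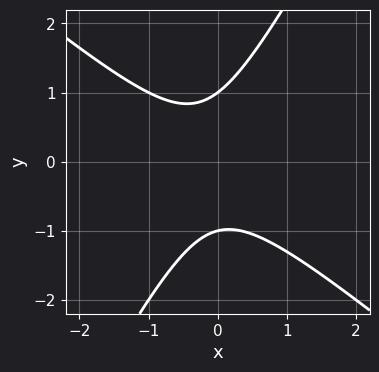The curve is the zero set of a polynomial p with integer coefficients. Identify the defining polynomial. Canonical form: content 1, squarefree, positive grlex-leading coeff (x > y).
First, the degree is 2 — a generic line meets the curve in up to 2 points.
Then, checking where it meets the axes: among the integer gridlines, it crosses the y-axis at y ∈ {-1, 1}; no x-intercept at any integer in the box.
Finally, fitting integer coefficients to these (and the overall shape) gives p.

3*x^2 + 2*x*y - 2*y^2 + x + 2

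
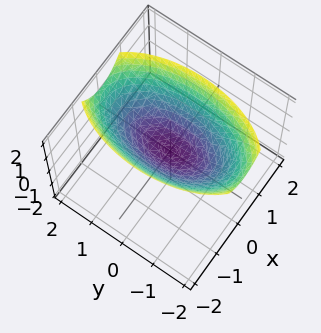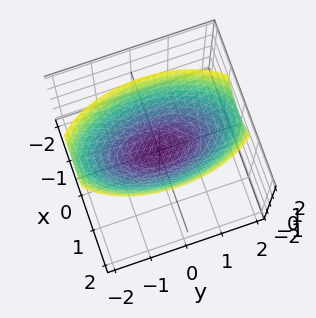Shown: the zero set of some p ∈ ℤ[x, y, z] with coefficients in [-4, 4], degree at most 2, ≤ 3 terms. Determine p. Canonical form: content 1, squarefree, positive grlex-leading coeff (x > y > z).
The degree is 2 — a paraboloid; a quadric.
Symmetries: it's symmetric under y → −y, forcing even powers of y; it's symmetric under x → −x, forcing even powers of x.
Against the integer gridlines: one x-axis crossing is at x = 0; it crosses the y-axis at the gridline y = 0; it crosses the z-axis at the gridline z = 0.
Putting this together gives p.

3*x^2 + y^2 - 3*z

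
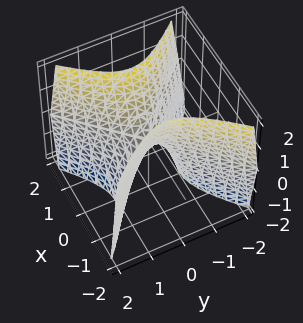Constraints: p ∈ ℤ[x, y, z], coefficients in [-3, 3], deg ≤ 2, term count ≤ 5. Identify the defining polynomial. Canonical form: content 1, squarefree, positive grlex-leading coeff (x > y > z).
2*x^2 - 2*y^2 - z

(a) The degree is 2 — a saddle surface; a quadric.
(b) Symmetries: mirror symmetry y ↦ −y ⇒ only even powers of y; the x ↦ −x reflection is a symmetry, so x appears only in even powers.
(c) From the axis intercepts and sections: one x-axis crossing is at x = 0; it crosses the z-axis at the gridline z = 0.
(d) The integer polynomial consistent with all of this is the stated p.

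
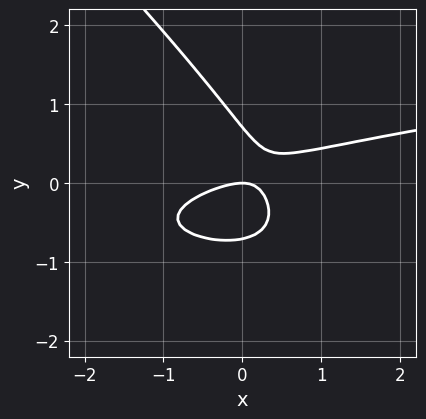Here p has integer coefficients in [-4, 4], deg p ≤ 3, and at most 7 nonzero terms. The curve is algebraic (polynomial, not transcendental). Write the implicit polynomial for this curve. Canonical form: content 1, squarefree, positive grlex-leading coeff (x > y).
2*x*y^2 + 2*y^3 - x^2 + 2*x*y - y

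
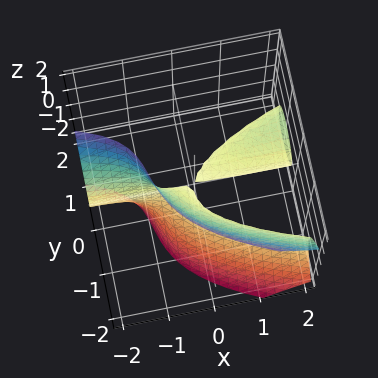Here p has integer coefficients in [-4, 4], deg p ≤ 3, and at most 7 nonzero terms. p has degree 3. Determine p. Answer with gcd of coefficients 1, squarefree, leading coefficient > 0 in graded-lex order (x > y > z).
First, I count 2 distinct pieces.
Next, deg p = 3.
Next, reading off the gridlines: every point of the x-axis in the box is on the surface.
Finally, these observations pin down the coefficients.

2*x*z^2 + 3*y^3 - 3*x*y + y^2 + 2*z^2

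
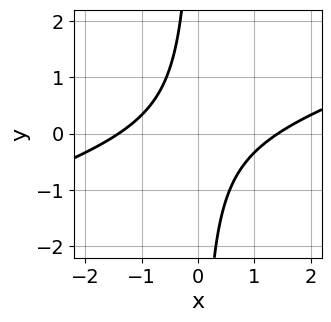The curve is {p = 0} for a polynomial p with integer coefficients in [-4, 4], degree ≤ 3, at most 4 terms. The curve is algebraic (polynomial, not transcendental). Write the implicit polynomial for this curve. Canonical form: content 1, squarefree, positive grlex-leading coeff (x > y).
x^2 - 3*x*y - 2

deg p = 2. The shape is more complex than any degree-1 curve.
Checking where it meets the axes: the curve avoids every integer y-axis point in the box.
Matching integer coefficients to the picture gives p.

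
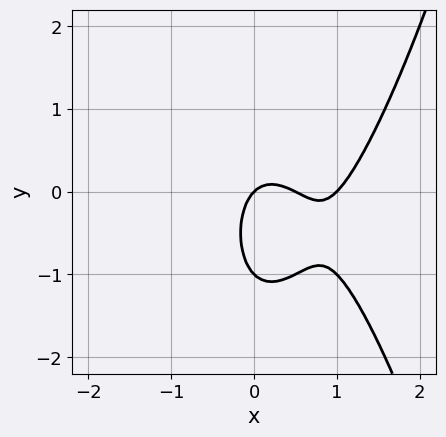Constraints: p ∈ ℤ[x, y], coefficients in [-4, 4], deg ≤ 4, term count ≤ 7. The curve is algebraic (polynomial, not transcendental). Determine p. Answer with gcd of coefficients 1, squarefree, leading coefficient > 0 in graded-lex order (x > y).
2*x^3 - 3*x^2 - y^2 + x - y

First, deg p = 3. A generic line meets the curve in up to 3 points.
Then, reading off the gridlines: the y-axis gridline crossings are at y ∈ {-1, 0}; the x-axis gridline crossings are at x ∈ {0, 1}.
Finally, matching integer coefficients to the picture gives p.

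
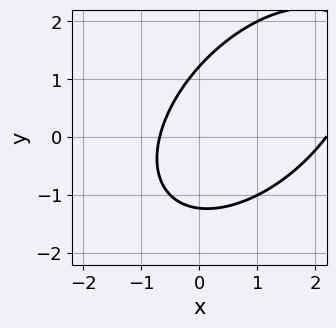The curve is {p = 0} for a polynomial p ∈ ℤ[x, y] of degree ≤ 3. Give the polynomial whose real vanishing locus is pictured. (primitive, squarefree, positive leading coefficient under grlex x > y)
1. deg p = 2. The shape is more complex than any degree-1 curve.
2. Solving for integer coefficients yields p as stated.

2*x^2 - 2*x*y + 2*y^2 - 3*x - 3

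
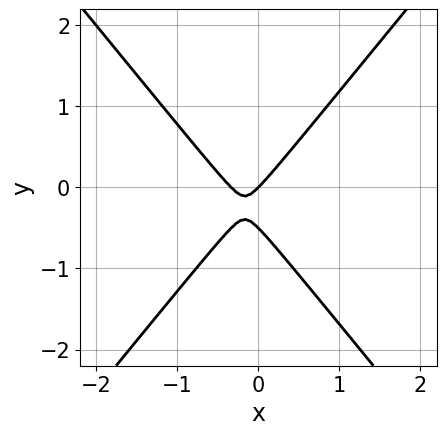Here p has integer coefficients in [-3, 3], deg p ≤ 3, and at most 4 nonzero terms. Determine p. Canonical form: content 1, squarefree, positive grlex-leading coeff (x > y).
3*x^2 - 2*y^2 + x - y

(a) The degree is 2 — no degree-1 curve has this shape.
(b) Observable constraints: one x-axis crossing is at x = 0; one y-axis crossing is at y = 0.
(c) Together with the visible shape, these determine p as stated.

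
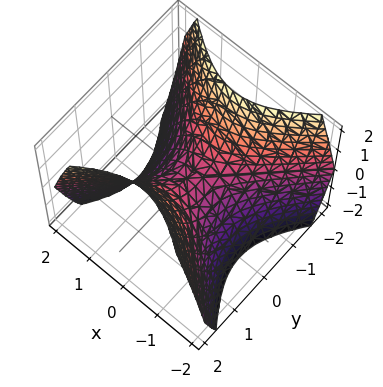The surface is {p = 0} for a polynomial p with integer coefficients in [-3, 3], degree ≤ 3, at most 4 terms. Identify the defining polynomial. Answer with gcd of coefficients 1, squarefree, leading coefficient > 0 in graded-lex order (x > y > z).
x^2 - y^2 + z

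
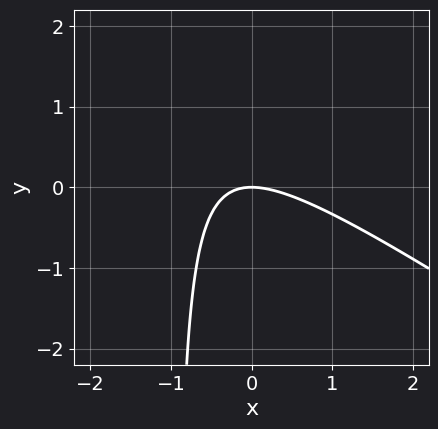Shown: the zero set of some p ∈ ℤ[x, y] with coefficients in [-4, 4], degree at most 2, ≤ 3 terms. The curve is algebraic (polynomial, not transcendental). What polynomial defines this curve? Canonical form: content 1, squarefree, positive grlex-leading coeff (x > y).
2*x^2 + 3*x*y + 3*y

Degree: the shape is more complex than any degree-1 curve, so deg p = 2.
Checking where it meets the axes: it crosses the y-axis at the gridline y = 0; one x-axis crossing is at x = 0.
Putting this together gives p.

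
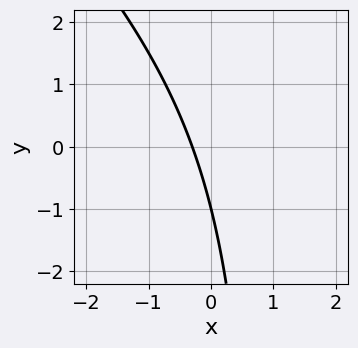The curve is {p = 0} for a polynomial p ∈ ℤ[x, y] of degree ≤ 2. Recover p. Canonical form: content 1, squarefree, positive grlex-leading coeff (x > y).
x^2 + x*y - 3*x - y - 1

deg p = 2.
Against the integer gridlines: it meets the y-axis at y = -1 (among the integer gridlines).
Putting this together gives p.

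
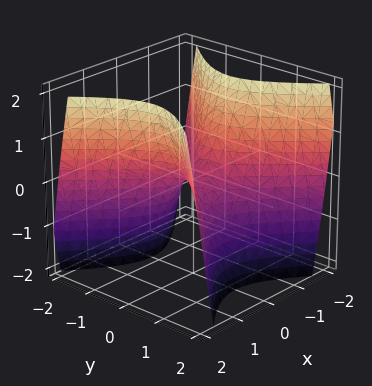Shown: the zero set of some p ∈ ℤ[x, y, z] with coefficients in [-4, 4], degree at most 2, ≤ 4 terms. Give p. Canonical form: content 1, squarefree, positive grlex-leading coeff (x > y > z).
The degree is 2 — a hyperbolic paraboloid; a quadric.
Symmetries: the x ↦ −x reflection is a symmetry, so x appears only in even powers; mirror symmetry y ↦ −y ⇒ only even powers of y.
From the visible intercepts: one y-axis crossing is at y = 0; it crosses the x-axis at the gridline x = 0; it meets the z-axis at z = 0 (among the integer gridlines).
Matching integer coefficients to the picture gives p.

3*x^2 - 3*y^2 - 2*z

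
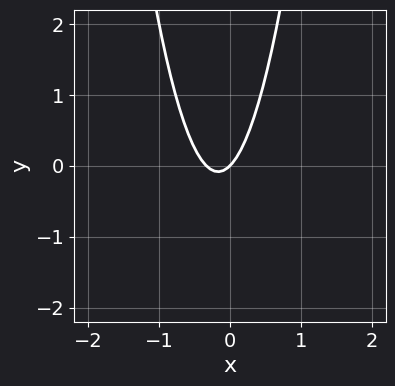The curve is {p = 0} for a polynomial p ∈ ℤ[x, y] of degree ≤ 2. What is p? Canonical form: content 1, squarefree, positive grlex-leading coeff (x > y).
3*x^2 + x - y

(a) Degree: a generic line meets the curve in up to 2 points, so deg p = 2.
(b) From the visible intercepts: it meets the x-axis at x = 0 (among the integer gridlines); one y-axis crossing is at y = 0.
(c) Assembling these constraints gives the stated polynomial.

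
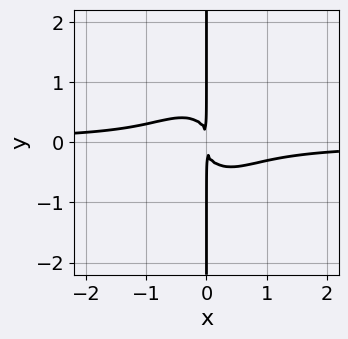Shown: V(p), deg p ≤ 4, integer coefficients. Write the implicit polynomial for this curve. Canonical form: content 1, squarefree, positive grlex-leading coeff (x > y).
1. The degree is 4 — no degree-3 curve has this shape.
2. Observable constraints: every point of the y-axis in the box is on the curve.
3. These observations pin down the coefficients.

3*x^3*y + 3*x*y^3 + x^2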